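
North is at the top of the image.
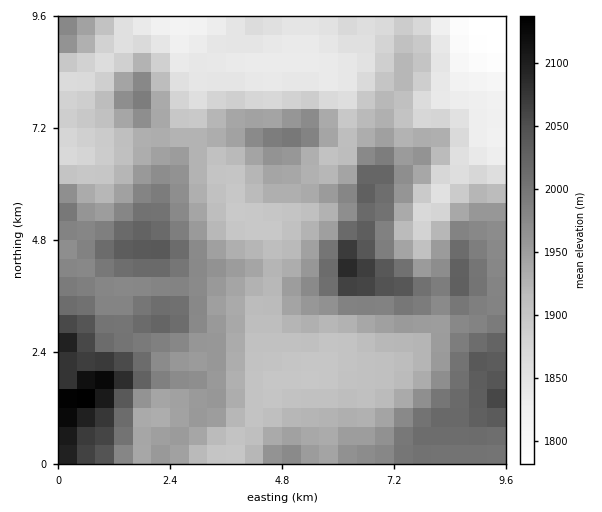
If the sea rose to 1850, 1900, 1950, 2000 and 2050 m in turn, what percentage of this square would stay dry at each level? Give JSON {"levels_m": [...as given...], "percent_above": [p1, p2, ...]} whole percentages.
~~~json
{"levels_m": [1850, 1900, 1950, 2000, 2050], "percent_above": [89, 76, 43, 18, 5]}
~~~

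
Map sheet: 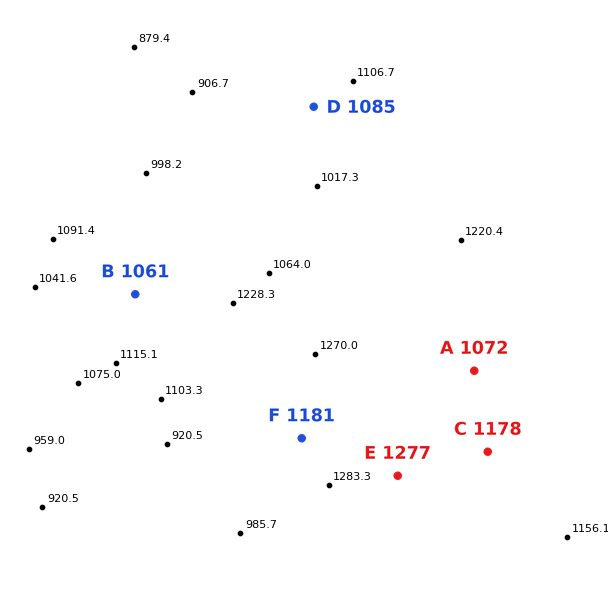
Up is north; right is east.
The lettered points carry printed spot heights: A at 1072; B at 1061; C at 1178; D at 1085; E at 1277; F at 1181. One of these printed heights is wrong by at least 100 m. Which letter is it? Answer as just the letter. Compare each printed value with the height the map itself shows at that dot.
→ A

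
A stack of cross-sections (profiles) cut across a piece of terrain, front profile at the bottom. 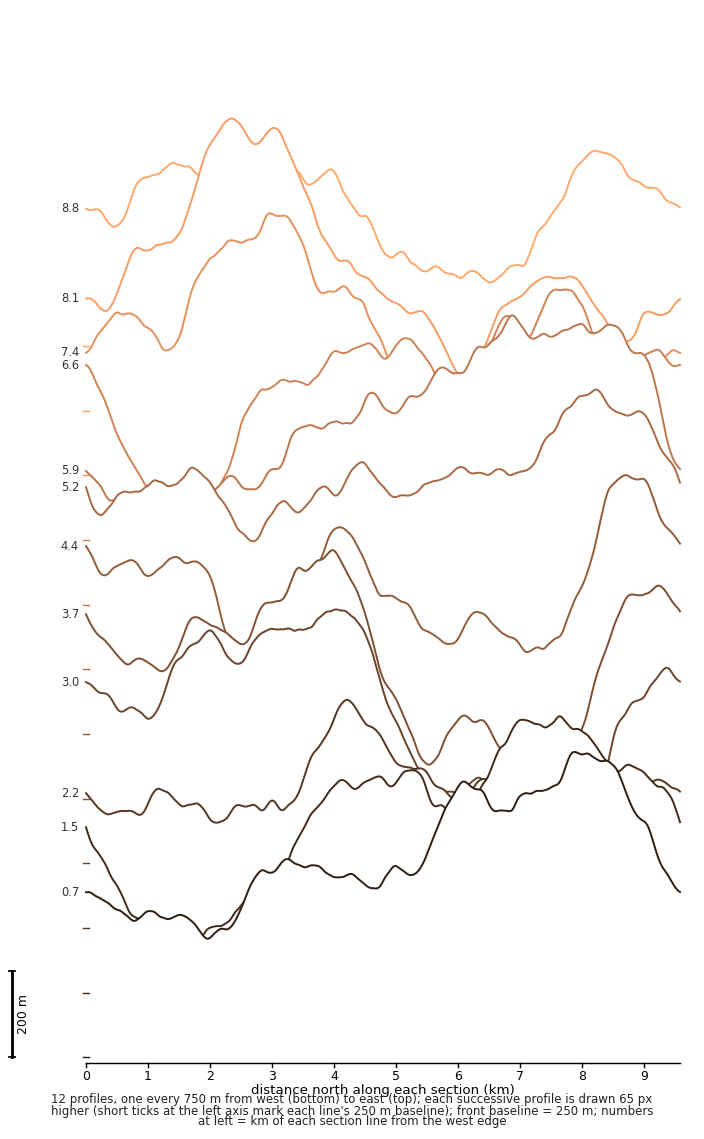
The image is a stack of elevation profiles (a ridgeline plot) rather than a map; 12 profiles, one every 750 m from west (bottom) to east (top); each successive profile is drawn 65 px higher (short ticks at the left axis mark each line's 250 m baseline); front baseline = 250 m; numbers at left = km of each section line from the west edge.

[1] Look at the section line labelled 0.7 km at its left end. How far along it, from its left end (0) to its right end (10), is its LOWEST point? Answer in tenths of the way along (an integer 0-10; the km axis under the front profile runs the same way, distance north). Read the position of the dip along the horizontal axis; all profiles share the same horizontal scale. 2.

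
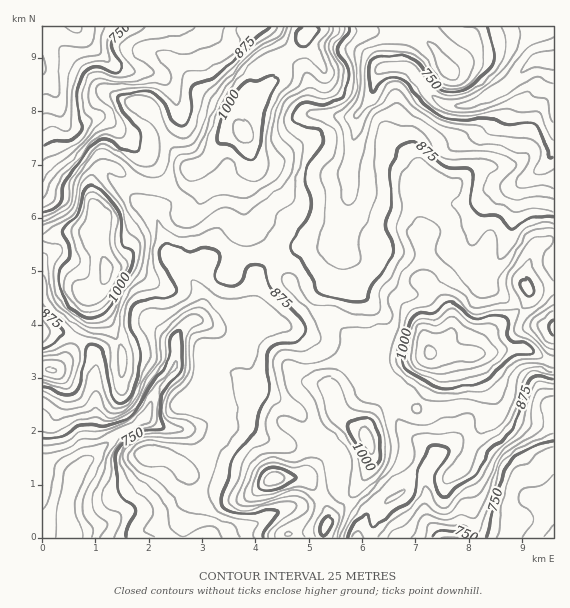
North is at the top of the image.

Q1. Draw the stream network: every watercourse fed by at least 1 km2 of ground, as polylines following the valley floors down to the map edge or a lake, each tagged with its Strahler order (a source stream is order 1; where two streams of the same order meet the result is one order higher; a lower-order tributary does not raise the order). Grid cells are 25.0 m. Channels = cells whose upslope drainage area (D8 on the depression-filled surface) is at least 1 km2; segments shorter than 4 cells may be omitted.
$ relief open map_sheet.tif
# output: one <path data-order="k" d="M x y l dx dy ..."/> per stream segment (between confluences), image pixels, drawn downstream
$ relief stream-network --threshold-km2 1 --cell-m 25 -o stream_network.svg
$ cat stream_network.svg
<path data-order="3" d="M69 532l0 5"/><path data-order="1" d="M113 521l-5 3-11 1-1 2-5 0-6 2-13 0-3 3"/><path data-order="1" d="M264 519l-16 8-4 0-5 2-4 0-2 2-10 0-8 6-11 0"/><path data-order="1" d="M535 499l10 4 8 8 0 26"/><path data-order="3" d="M81 467l-1 2-1 0 0 4-6 11-2 3-2 2 0 4-1 2 0 6-1 2 0 18 1 2 0 6 1 3"/><path data-order="2" d="M436 457l-9 16 0 48 14 15 0 1 6 0"/><path data-order="1" d="M332 451l-27-26-2-6-11-11-17-11-7-1-5-3-8-8-2-8-1-1 0-4-1-1 0-4-6-14-24-24-5-2"/><path data-order="1" d="M448 444l-11 11-1 2"/><path data-order="1" d="M187 429l-14 0-1-1"/><path data-order="2" d="M172 428l-8 0-5-3-8-6-3 0-3 2-2 0-2 2-6 1"/><path data-order="1" d="M187 428l-15 0"/><path data-order="3" d="M135 424l-3 3-13 6-4 4-2 0-21 22-1 0-8 8-2 0"/><path data-order="1" d="M96 399l0 53-15 15"/><path data-order="1" d="M380 379l11 6 4 7 0 21 2 7 18 19 8 4 13 13 0 1"/><path data-order="3" d="M176 351l0 8-1 1 0 3-3 2-3 6 0 2-12 14-8 18 0 6-1 0-13 13"/><path data-order="1" d="M175 343l0 6 1 2"/><path data-order="2" d="M216 327l-11-6-12 0"/><path data-order="1" d="M281 325l-5-2-4 0-1-2-16 0-3 3-7 3-29 0"/><path data-order="3" d="M193 321l-2 0-11 10-4 8 0 12"/><path data-order="2" d="M195 283l5 10 0 22-7 6"/><path data-order="1" d="M348 280l0-23-3-2-2-10"/><path data-order="1" d="M485 277l3-6 12-14 5-9 0-3 3-4 1-9 2-1 0-6 1-1 0-31 13-13"/><path data-order="1" d="M43 271l0 61"/><path data-order="1" d="M360 260l-5-3-12-12"/><path data-order="2" d="M343 245l0-2-2-2 0-16"/><path data-order="1" d="M339 233l1-2 0-4 1-2"/><path data-order="1" d="M219 228l-6 21-5 8-5 6 0 1-8 8 0 11"/><path data-order="1" d="M473 228l7-15 24-24 9-2 12-7"/><path data-order="2" d="M341 225l0-2 4-10 0-4 2-1 0-4 1-1 0-6 1-1 0-13"/><path data-order="1" d="M155 213l4 8 0 3 5 13 1 8 2 2 2 9 3 4 23 23"/><path data-order="2" d="M349 183l0-16 2-2 0-2 1-2 0-5 1-1 0-12 2-2 0-8 1-1 0-15 1-2"/><path data-order="2" d="M525 180l8-5 6-6 1 0 9-9 3-5 0-4 1-2 0-45"/><path data-order="1" d="M43 164l0-89"/><path data-order="1" d="M105 119l-1-2-9 0-11 7-15 0-8-9 0-3-1-1 0-3-1-1 0-3-2-1 0-3-1-1 0-3-1-1-3-10-9-10"/><path data-order="2" d="M357 115l7-8 0-2 5-5 3-5 3-16 2-6 7-6 19 0 1 1 3 0 2 1 10 10 8 12 10 9 8 4 6 0 1 1 13 0 2-1 5 0 1-1 3 0 13-7 7-5 4-2 8-5 21-20 10-4 14 0"/><path data-order="1" d="M312 113l3 2 18 0 2 1 21 0 1-1"/><path data-order="1" d="M177 103l-5-14-13-14-3-2-7 0-1-1-23 0-1-1-3 0-8-6-38-38"/><path data-order="2" d="M43 75l0-10"/><path data-order="1" d="M209 27l-134 0"/>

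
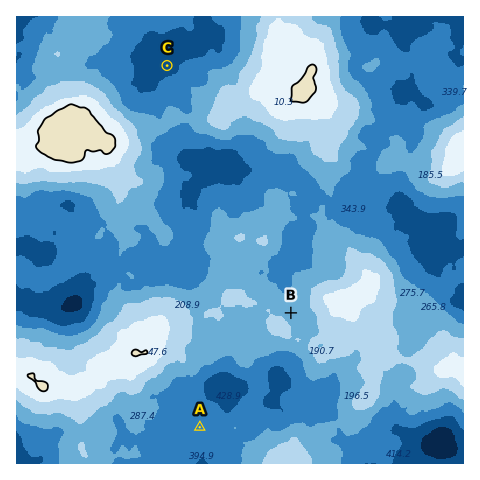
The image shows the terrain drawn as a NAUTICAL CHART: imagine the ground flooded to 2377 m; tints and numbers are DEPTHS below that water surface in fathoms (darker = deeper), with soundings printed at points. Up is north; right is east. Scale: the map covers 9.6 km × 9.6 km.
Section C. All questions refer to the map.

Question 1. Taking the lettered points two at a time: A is higher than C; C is lower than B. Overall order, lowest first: C A B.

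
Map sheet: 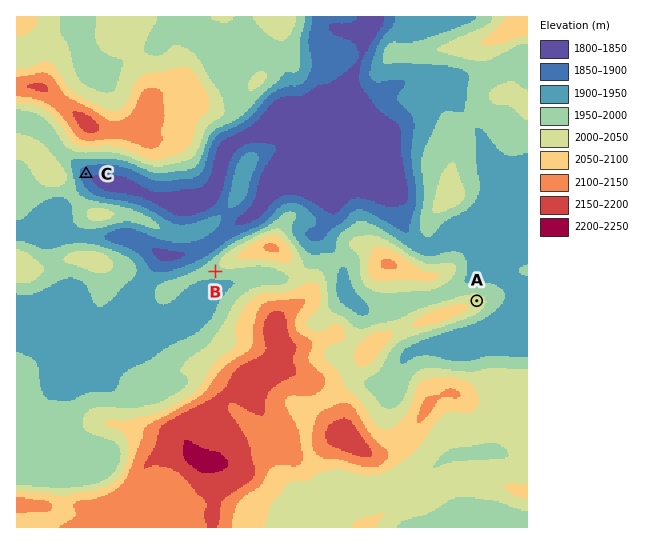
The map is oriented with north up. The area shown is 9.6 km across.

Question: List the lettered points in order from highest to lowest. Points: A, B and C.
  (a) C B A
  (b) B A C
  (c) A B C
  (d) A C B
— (c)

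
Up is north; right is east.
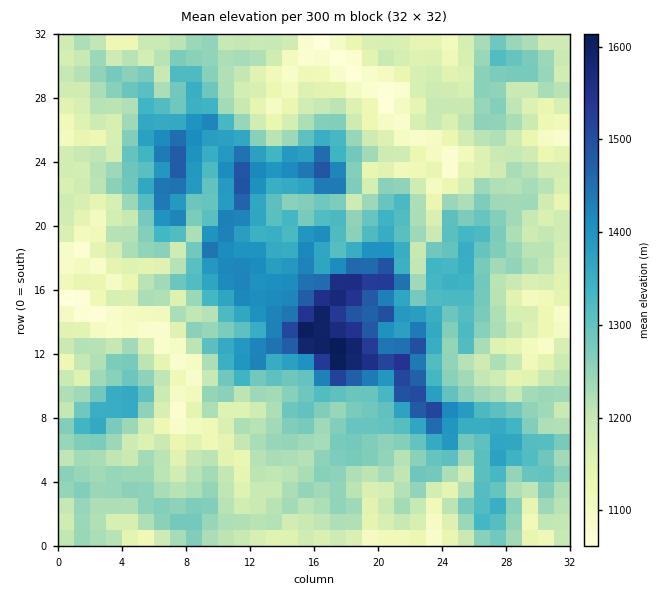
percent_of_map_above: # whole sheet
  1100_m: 93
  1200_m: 66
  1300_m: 28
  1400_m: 12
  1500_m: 4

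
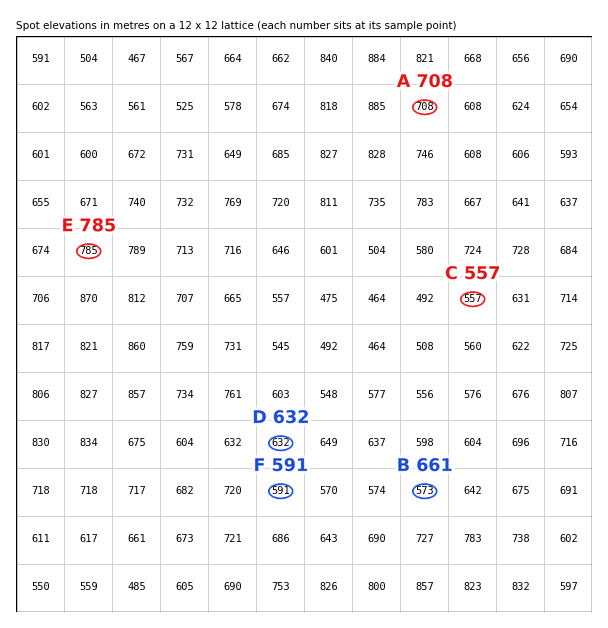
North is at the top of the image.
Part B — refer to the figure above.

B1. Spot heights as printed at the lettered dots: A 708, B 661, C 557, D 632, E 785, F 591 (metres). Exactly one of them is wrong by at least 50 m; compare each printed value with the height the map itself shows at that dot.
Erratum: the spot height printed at B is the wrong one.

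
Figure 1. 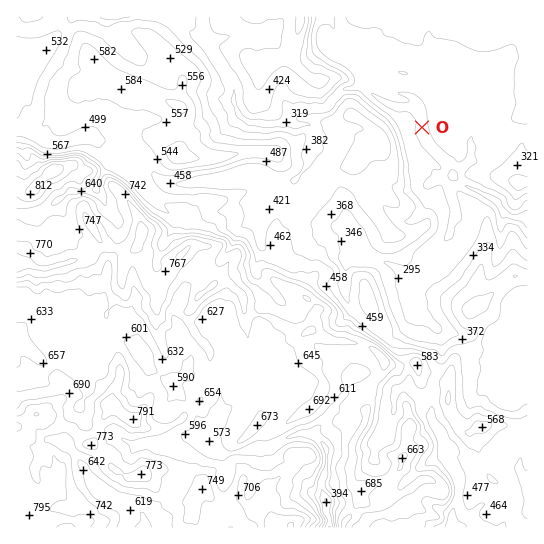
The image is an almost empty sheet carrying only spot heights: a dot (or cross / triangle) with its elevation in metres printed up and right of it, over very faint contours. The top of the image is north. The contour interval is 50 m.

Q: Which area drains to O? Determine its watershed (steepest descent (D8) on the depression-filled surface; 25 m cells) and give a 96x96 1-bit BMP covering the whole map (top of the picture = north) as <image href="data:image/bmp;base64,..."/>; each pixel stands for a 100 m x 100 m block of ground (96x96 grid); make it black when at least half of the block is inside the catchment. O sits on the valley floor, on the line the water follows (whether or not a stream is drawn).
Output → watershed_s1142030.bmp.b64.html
<image width="96" height="96" href="data:image/bmp;base64,Qk2+BAAAAAAAAD4AAAAoAAAAYAAAAGAAAAABAAEAAAAAAIAEAAATCwAAEwsAAAIAAAAAAAAA////AAAAAAAAAAAAAAAAAAAAAAAAAAAAAAAAAAAAAAAAAAAAAAAAAAAAAAAAAAAAAAAAAAAAAAAAAAAAAAAAAAAAAAAAAAAAAAAAAAAAAAAAAAAAAAAAAAAAAAAAAAAAAAAAAAAAAAAAAAAAAAAAAAAAAAAAAAAAAAAAAAAAAAAAAAAAAAAAAAAAAAAAAAAAAAAAAAAAAAAAAAAAAAAAAAAAAAAAAAAAAAAAAAAAAAAAAAAAAAAAAAAAAAAAAAAAAAAAAAAAAAAAAAAAAAAAAAAAAAAAAAAAAAAAAAAAAAAAAAAAAAAAAAAAAAAAAAAAAAAAAAAAAAAAAAAAAAAAAAAAAAAAAAAAAAAAAAAAAAAAAAAAAAAAAAAAAAAAAAAAAAAAAAAAAAAAAAAAAAAAAAAAAAAAAAAAAAAAAAAAAAAAAAAAAAAAAAAAAAAAAAAAAAAAAAAAAAAAAAAAAAAAAAAAAAAAAAAAAAAAAAAAAAAAAAAAAAAAAAAAAAAAAAAAAAAAAAAAAAAAAAAAAAAAAAAAAAAAAAAAAAAAAAAAAAAAAAAAAAAAAAAAAAAAAAAAAAAAAAAAAAAAAAAAAAAEAAAAAAAAAAAAAAAfAAAAAAAAAAAAAAB/AAAAAAAAAAAAAAH/AAAAAAAAAAAAAB//AAAAAAAAAAAAAB//AAAAAAAAAAAAAB/+AAAAAAAAAAAAAD/8AAAAAAAAAAAAAD/wAAAAAAAAAAAAAP/AAAAAAAAAAAAAB/8AAAAAAAAAAAAAD/8AAAAAAAAAAAAAD/+AAAAAAAAAAAAAH/+AAAAAAAAAAAAAH/+AAAAAAAAAAAAAH/+AAAAAAAAAAAAAH/+AAAAAAAAAAAAAf/+AAAAAAAAAAAAAf/+AAAAAAAAAAAAAf//AAAAAAAAAAAAAf//gAAAAAAAAAAAAf//wAAAAAAAAAAAAf//wAAAAAAAAAAAA///4AAAAAAAAAAAP///4AAAAAAAAAAAf///+AAAAAAAAAAA/////AAAAAAAAAAB/////gAAAAAAAAAD/////gAAAAAAAAAD/////wAAAAAAAAAH/////4AAAAAAAAAH/////+AAAAAAAAAH//////gAAAAAAAAD//////wAAAAAAAAB5/////wAAAAAAAAAx/////4AAAAAAAAAB//////gAAAAAAAAB//////wAAAAAAAAB//////4AAAAAAAAB///////+AAAAAAAB///////+AAAAAAAB///////+AAAAAAAB///////+AAAAAAAB///////+AAAAAAAB///////+AAAAAAAB///////8AAAAAAAB///////8AAAAAAAB///////4AAAAAAAB///////gAAAAAAAB///////AAAAAAAAD///////AAAAAAAAH///////AAAAAAAAH///////AAAAAAAAP///////AAAAAAAAf///////gAAAAAAA////////gAAAAAAAf///////gAAAAAAAP///////gAAAAAAAH///////gAAAAAAAB///////gAAA="/>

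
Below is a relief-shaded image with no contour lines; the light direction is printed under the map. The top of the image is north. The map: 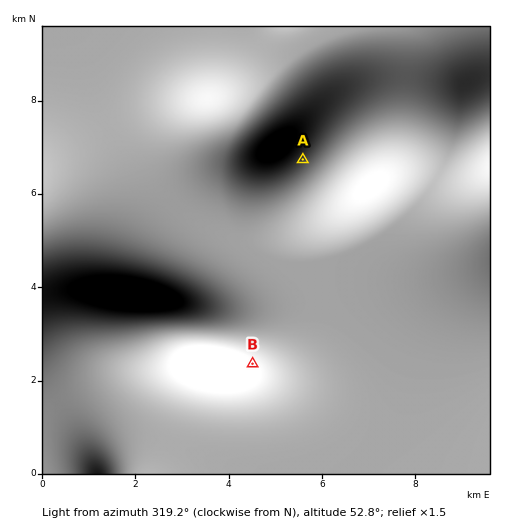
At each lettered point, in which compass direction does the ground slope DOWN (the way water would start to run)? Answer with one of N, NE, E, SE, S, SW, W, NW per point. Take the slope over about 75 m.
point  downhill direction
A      E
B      NW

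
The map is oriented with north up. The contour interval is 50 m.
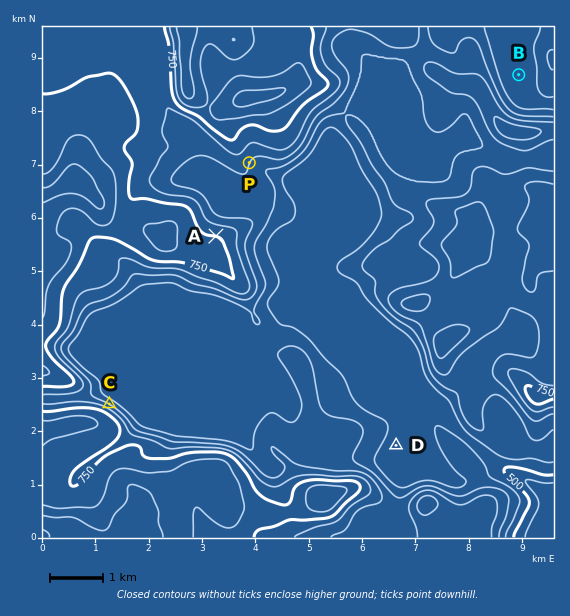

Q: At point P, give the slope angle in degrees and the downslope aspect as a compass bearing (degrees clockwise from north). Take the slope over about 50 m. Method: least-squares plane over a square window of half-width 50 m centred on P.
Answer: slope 11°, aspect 116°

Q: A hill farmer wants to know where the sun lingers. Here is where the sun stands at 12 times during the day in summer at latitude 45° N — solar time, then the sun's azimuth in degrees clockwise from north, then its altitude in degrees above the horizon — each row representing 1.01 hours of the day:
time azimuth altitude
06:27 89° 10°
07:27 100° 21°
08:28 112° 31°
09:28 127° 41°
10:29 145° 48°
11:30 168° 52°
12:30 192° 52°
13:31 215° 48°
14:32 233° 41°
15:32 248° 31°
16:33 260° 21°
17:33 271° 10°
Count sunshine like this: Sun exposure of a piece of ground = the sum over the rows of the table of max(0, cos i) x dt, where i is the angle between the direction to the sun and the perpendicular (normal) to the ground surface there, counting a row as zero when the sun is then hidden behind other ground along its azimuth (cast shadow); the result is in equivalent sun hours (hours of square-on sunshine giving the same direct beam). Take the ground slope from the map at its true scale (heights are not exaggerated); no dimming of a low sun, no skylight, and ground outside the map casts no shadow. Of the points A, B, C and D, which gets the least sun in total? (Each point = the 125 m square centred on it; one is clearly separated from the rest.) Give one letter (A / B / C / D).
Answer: C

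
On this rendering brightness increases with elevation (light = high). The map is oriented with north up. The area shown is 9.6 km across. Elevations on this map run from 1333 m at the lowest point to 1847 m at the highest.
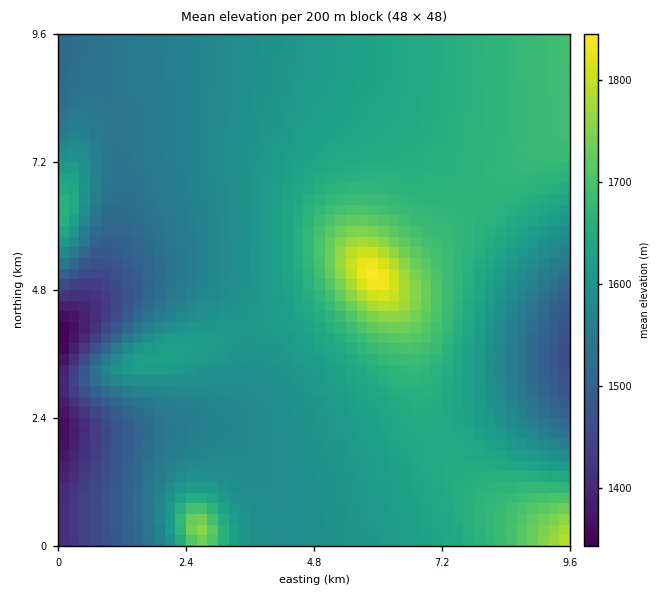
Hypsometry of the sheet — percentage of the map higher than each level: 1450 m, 96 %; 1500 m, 92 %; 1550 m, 80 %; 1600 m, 57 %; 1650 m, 28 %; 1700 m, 6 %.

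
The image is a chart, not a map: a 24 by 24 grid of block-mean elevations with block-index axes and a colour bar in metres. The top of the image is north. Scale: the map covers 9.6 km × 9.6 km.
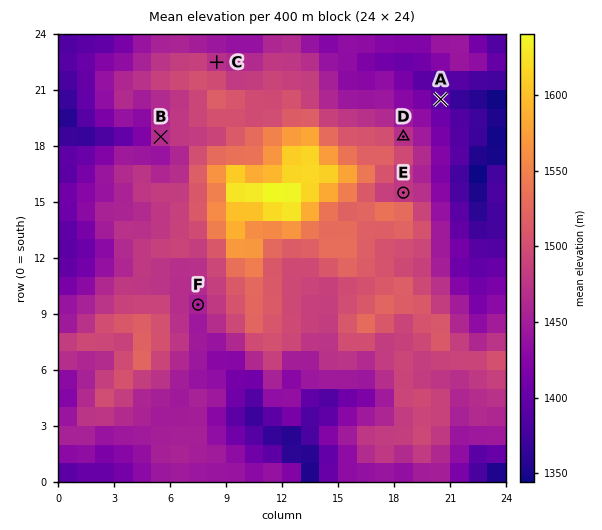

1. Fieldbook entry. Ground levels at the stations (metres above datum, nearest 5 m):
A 1395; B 1470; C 1470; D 1470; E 1480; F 1455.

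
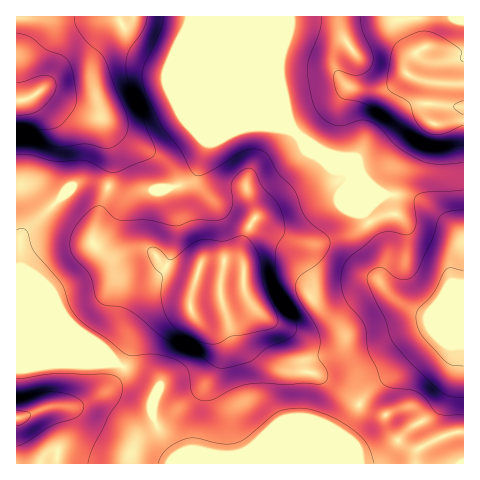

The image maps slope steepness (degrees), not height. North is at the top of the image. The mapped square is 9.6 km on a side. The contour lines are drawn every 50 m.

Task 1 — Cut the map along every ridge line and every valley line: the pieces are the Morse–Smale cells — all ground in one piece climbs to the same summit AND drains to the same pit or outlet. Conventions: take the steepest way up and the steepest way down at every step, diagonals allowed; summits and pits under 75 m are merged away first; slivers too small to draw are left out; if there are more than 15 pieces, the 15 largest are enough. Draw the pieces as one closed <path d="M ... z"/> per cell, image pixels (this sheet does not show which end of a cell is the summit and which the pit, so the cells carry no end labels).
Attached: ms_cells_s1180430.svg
<path d="M267 127l-14 0-16 3-30 13-12 33-8 7-9 3-35 5-21 0-28-8-14 0-6 2-51 49-2 4 0 28 31 32 15 22 10 10 25 16 15 18 27 12 14 10-5 21 0 9 10 21 15 19 21 8 151 0 1-8-9-24 20-33 12-12 28-19 33-32 27-11 2-2 0-21-4 0-30 13-5 0-29-15-15-17-1-7 5-16 0-9-6-14-14-22 11-13 10-7-9-5-12-12-7-12-37-16-28-18z"/><path d="M284 16l-268 1 1 349 99-3-14-17-25-16-10-10-15-22-31-32 0-28 2-4 51-49 6-2 14 0 28 8 51-3 14-5 8-7 11-32 8-4 23-10 16-3 25 1 18 4-8-16-8-41 4-33z"/><path d="M463 16l-178 0-1 26-4 22 1 19 7 33 7 15 7 7 19 12 37 16 7 12 16 14 4 2 20 2 19 7 15 11 24 27z"/><path d="M118 364l-101 2-1 97 181 1-19-8-22-31-3-9 0-9 5-21z"/><path d="M463 324l-28 12-33 32-24 16-12 11-24 37 9 24 0 8 113-1z"/><path d="M397 194l-11 0-4 3-17 17 20 37 0 9-5 16 2 9 14 15 29 15 38-13 0-63-36-34-10-6z"/>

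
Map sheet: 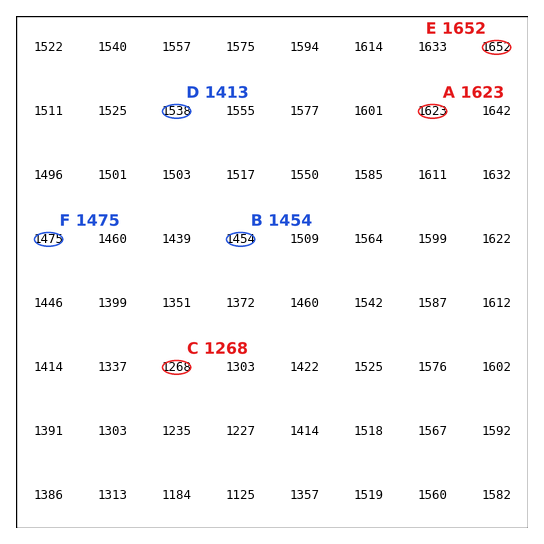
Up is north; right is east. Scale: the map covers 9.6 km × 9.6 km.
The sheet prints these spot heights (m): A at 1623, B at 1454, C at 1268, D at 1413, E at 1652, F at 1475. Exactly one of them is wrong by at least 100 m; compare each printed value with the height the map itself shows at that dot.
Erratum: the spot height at D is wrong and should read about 1538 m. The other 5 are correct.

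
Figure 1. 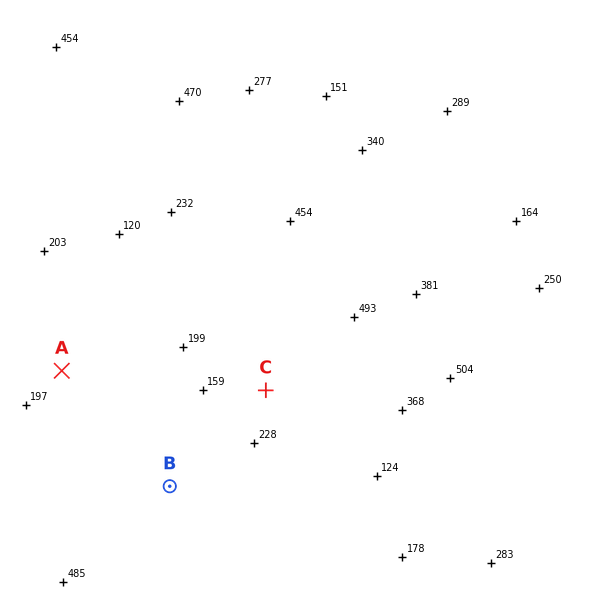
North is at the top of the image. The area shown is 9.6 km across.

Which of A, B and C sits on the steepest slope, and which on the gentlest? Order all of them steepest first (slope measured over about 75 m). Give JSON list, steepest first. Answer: ["C", "B", "A"]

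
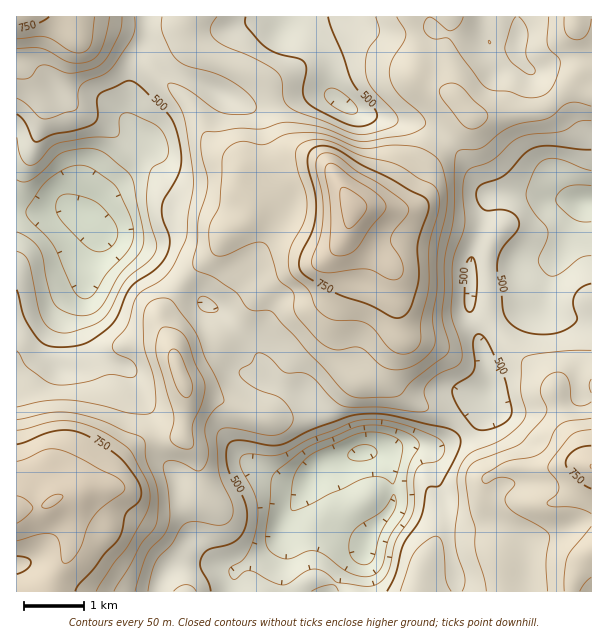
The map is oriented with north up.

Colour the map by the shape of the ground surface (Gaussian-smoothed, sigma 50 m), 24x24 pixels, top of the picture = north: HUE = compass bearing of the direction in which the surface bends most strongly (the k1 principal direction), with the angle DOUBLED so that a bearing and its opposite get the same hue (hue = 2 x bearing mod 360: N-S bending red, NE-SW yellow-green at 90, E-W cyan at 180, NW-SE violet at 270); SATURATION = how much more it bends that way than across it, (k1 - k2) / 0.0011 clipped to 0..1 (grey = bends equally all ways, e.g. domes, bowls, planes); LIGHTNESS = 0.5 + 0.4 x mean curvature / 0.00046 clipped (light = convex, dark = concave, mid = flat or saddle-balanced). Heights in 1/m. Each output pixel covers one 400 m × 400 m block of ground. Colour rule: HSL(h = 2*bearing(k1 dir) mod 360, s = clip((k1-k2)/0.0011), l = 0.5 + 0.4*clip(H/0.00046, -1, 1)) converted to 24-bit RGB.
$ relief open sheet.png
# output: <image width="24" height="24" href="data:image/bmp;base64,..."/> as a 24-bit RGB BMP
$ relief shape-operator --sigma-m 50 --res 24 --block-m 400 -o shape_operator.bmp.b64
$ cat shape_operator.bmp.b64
<image width="24" height="24" href="data:image/bmp;base64,Qk32BgAAAAAAADYAAAAoAAAAGAAAABgAAAABABgAAAAAAMAGAAATCwAAEwsAAAAAAAAAAAAAoVCN4GxrsWRXkppihLNSG11lKYhS3cd2ViVtWJdraK2kkFvS1Mrwb//sHht2qBKY8tezk4xtNyNRt7dmmqp4NDRvmrF24YmCH0sTn7BBzaWkwXqUha9jYThCGmlCwlUybz8sJcAZMI9uPl1ry9BYdEYlEBMjLCyE8unQunqMQyJ3qMuio56HNjx2drSn44TVWoyzNJFVsrRjs3Wey525jHjAL3G4SiVAxsaVr9qsFUZMQVxttIxinVBVI11bAHt55aSd0XR2YCugoblZjFA+Y1ExPoAdIGEelXnSwZPWn718h5lRt2ZBhuadMgyKiHzIvuPQsLnSbjOfInF2pHawrW2+06DCAS4yr30PwtZdpBSPy8J+aV7HsrXiq5LSbkOUj154aqOHtZ3Gm4/U2fDyqo3cHwg/wcZocOJzhDp2ojNQLns/LF1RXqWmwa3QTQC2c/u3aTjhgUfa7eXMOn9ZgoQ3fSg2uU1XsnzHsoumdJ9veauP2NSNUgctThE3s/uaTLMvKgkTn1ANjaIXCSwHIVcJKjgTRhMyTfsqWBc0KN9mvqrk1bj2Wj7qqn/u1+X0Ymy10r3dzNPmkqDNpzqUuyTpv4zm0vGYQwAujy2ix+np3sDxulPqWI8WGicMKCsIKjMAOnkHAPwWHmcnhjhNvUqFPrZ8m9KWTG4tfqk/nHAwfDUlbkM+WSVU2k8f8+V4ESbCud/1tcDkmmjGvULi/37ZomLfcLDnzP7/wvP6ZKmvSVtmJA8Ulp8kZ9wPNFIZVqtWPX1LjE1Gm1ljkGqcOwxE8/Sq1fbbJX3FdEI+dU87gkU8UyJKypC9ysvql6/cicQjMDkWZGkpJzRTNUuLmsXA5OTMPjOFYqVfbTh+T7GjnlBBUhoYOSFq3f/MOLM4biZOVml5e197nkeAX0mbeNN/glBqyjJA07uYTYKujO3WGgZgasiUZMuowKGTXFy4hbt6MoWxb1C6oGPjzoXoL6vZ5vvQihywonOyhEl2cVlobkJmqbyGj6JgQzZTp8qY1ujTmtXjby3BHxB2kua0W5WXfGBUkHdTms1iK0dPKn5iRiBaykV6z+nEtttoVSVQaCU7vF1dRWSIgWzBu7yYqGh1UWOHlMd5yOGCWaY3DQorxZtbaZNLVVNBdENKo4pRtsOLQV56MS9KDSQtnsu61dOq81RoVh47XolLcLWMq1C1SCsVtpgZbrdiYIWksrh209+fkcGYAwgwyM5qWHKmZ2iURGiet6nAzKKUTFqFSFmXHWSKO61ok0tB2laG7HXMd79pV4VrPDR1pHjw8tf0urpeOaiPpc6/1968sZFnCAgr0eJhN2BSfINcO21ne6FkxrGmj0isdUp3P1pNFCUdhkUaQ5YqvEBz7tbRWoCZMH2FLKCnz1aq+tTRObNuRo1A2KxernRLGihlLp/dukdpUamATIySX6eDiHUhYT46cVJicUBaJR07utGGL8DHaLm71LqZxn2fW4+fHkRNYSZh/OzP3qOtOqG31LiRyMuWI1+kH1aj6NLjYY3FcJO4PnCa08Y8LEAyZ0hGUlVwNFeEk96YY0awSn9gzI1tnLeFk2mPLyRWKx1Q2//M2Ojzi4vqlHfR99TZJCVmHSwVkJ0helg6fVkoKRkK+cerLnR2Q21rclRzSo5pQt5yZix+pkZHh8dxu7CSc2OVQBd6nPj5zP/UajqjjypEeEZC5LmDegtqhoVIa6pcVG1KXyxHrF2P+dnMoylcPVkwL4FZhN+1QnV8HxAnsuOfkdLUub/UcUvSUpv4zP/qsazndwiu4KHp33/exTVbuBFxsL6Re3ZYbjNJSISOb8iqtdNK16Pmv8DnfOfwVjV3YzNPLV9rvfq1N6+NkXk3boQnPNw7ctoeNBMMLgwFMyEAaUYEdiUmwcSWybndp2vgkoXbf87LeTtNZtmJYqiXt9J2YSU3RD9tdEqIhujKeepzKAwPdVQig8ZDbKoeLCUIMQINei8gd7Vih7d7bqu+q+LAXo3ElHvFgGbS53DJaGDQfb+LWxkxynoFKq4fHVB/gdTMoMU9gSAdQ3W8l9vXq9XayHnGhj6hKCOZncPKeX7B1uXaUKK2tciMVTldiIxDMBchu3g/vZiRVE4YQjWX3u3hwODlD1VtQJmZnlp2hsO2gtPVe72aSoNWoD1zsEqgQ0SKcrWWXZiWzcl6hVlzuLdRZT9ljIdShjaswJlLkLculK3RL+Hittegu4eJTXm+Fhxzs5SMrsNuTmkrc4k5ZEVDSWNiklJvdrCbgUp5h2RCn8hXdUZJxcxkNThxpWxWNlBpvnip3ubI"/>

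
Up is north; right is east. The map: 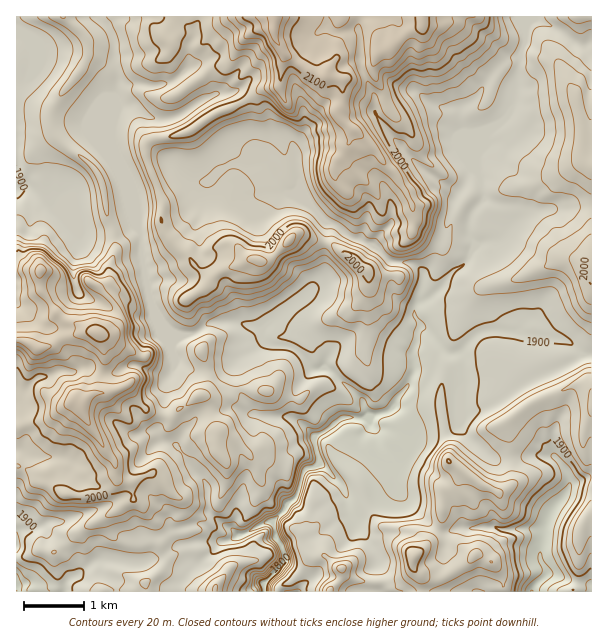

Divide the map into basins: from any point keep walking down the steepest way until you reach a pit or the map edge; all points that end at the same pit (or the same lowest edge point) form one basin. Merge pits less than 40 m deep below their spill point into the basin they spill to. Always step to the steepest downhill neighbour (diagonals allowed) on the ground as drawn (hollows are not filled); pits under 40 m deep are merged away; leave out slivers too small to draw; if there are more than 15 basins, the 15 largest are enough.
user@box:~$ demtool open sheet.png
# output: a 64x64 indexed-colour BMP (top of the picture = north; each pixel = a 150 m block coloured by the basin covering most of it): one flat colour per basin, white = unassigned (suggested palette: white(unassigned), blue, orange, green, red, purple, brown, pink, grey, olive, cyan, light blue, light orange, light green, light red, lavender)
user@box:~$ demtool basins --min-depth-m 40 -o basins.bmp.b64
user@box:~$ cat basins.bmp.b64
<image width="64" height="64" href="data:image/bmp;base64,Qk12CAAAAAAAAHYAAAAoAAAAQAAAAEAAAAABAAQAAAAAAAAIAAATCwAAEwsAABAAAAAAAAAA////ALR3HwAOf/8ALKAsACgn1gC9Z5QAS1aMAMJ34wB/f38AIr28AM++FwDox64AeLv/AIrfmACWmP8A1bDFAEREREREREQRERERERERERERERERERERERERESIiIiIiREREREREREERERERERERERERERERERERERERIiIiIiJERERERERERBERERERERERERERERERIiIhEREiIiIiIkREREREREREQREREREREREREREREREiIiIREiIiIiIiREREREREREQRERERERERERERERERERIiIiIiIiIiIiJERERERERERBERERERERERERERERERESIiIiIiIiIiIkREREREREREEREREREREREREREREREREiIiIiIiIiIiREREREREREQRERERERERERERERERERESIiIiIiIiIiJEREREREREQRERERERERERERERERERERIiIiIiIiIiIkREREREREQREREREREREREREREREREREiIiIiIiIiIiREREREREQRERERERERERERERERERERESIiIiIiIiIiJEREEREURBEREREREREREREREREREREREiIiESIiIiIkREERERERERERERERERERERERERERERERIhERIiIiIiQREREREREREREREREREREREREREREREREREREiIiIiIRERERERERERERERERERERERERERERERERERESIiIiIhERERERERERERERERERERERERERERERERERERIiIiIiEREREREREREREREREREREREREREREREREREREiIiIiIRERERERERERERERERERERERERERERERERERESIiIiIhERERERERERERERERERERERERERERERERERESIiIiIiEREREREREREREREREREREREREREREREREREREiIiIiIREREREREREREREREREREREREREREREREREREREiIiIhERERERERERERERERERERERERERERERERERERERIiIiEREREREREREREREREREREREREREREREREREREREREiIRERERERERERERERERERERERERERERERERERERERERERERERERERERERERERERERERERERERERERERERERERERERERERERERERERERERERERERERERERERERERERERERERERERERERERERERERERERERERERERERERERERERERERERERERERERERERERERERERERERERERERERERERERERERERERERERERERERERERERERERERERERERERERERERERERERERERERERERERERERERERERERERERERERERERERERERERERERERERERERERERERERERERERERERERERERERERERERERERERERERERERERERERERERERERERERERERERERERERERERERERERERERERERERERERERERERERERERERERERERERERERERERERERERERERERERERERERERERMzMzMRERERERERERERERERERERERERERERERERERERMzMzMxERERERERERERERERERERERERERERERERERETMzMzMzMRERERERERERERERERERERERERERERERERERMzMzMzMxEREREREREREREREREREREREREREREREREREzMzMzMzERERERERERERERERERERERERERERERERERETMzMzMzMRERERERERERERERERERERERERERERERERERMzMzMzMxEREREREREREREREREREREREREREREREREREzMzMzMxERERERERERERERERERERERERERERERERERETMzMzMzERERERERERERERERERERERERERERERERERERMzMzMzMREREREREREREREREREREREREREREREREREREzMzMzMxERERERERERERERERERERERERERERERERERETMzMzMxERERERERERERERERERERERERERERERERERERMzMzMzEREREREREREREREREREREREREREREREREREREzMzMzERERERERERERERERERERERERERERERERERERETMzMzERERERERERERERERERERERERERERERERERERERMzMzEREREREREREREREREREREREREREREREREREREREzMzERERERERERERERERERERERERERERERERERERERETMzERERERERERERERERERERERERERERERERERERERERMzMREREREREREREREREREREREREREREREREREREREREzMxERERERERERERERERERERERERERERERERERERERETMzERERERERERERERERERERERERERERERERERERERERMzMxEREREREREREREREREREREREREREREREREREREREzMzMRERERERERERERERERERERERERERERERERERERETMzMzERERERERERERERERERERERERERERERERERERERMzMzMREREREREREREREREREREREREREREREREREREREzMzMzERERERERERERERERERERERERERERERERERERETMzMzMRERERERERERERERERERERERERERERERERERERMzMzMxEREREREREREREREREREREREREREREREREREREzMzMxERERERERERERERERERERERERERERERERERERETMzMxERERERERERERERERERERERERERERERERERERER"/>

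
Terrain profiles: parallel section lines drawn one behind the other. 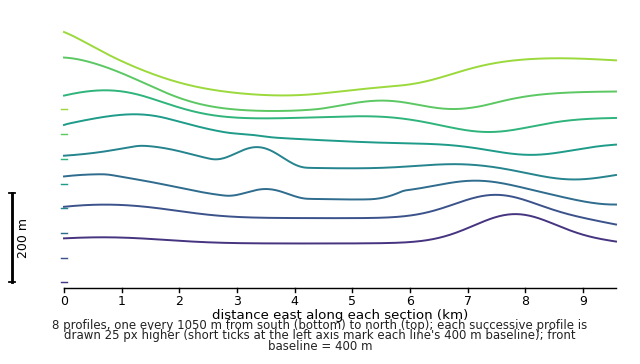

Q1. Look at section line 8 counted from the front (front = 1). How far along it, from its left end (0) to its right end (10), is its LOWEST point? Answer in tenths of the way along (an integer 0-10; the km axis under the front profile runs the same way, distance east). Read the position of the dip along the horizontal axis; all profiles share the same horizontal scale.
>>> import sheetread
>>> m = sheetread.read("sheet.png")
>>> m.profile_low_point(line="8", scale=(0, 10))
4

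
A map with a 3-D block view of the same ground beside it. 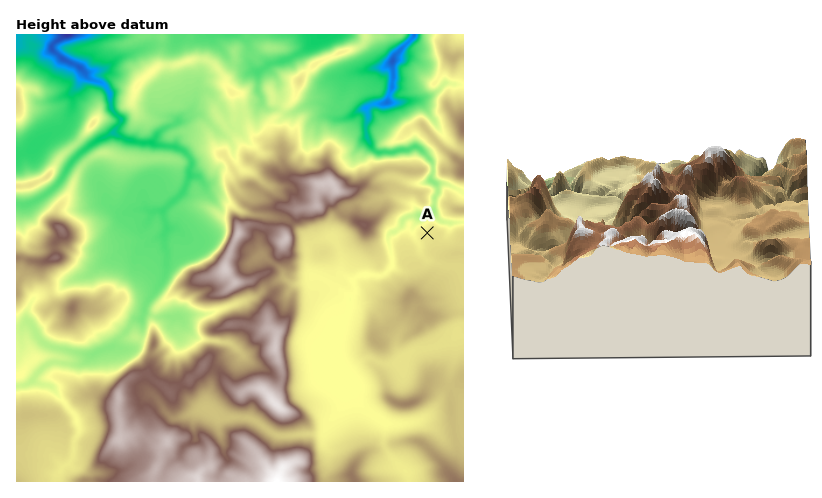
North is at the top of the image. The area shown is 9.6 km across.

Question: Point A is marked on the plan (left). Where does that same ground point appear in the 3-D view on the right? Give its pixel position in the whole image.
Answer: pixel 783 203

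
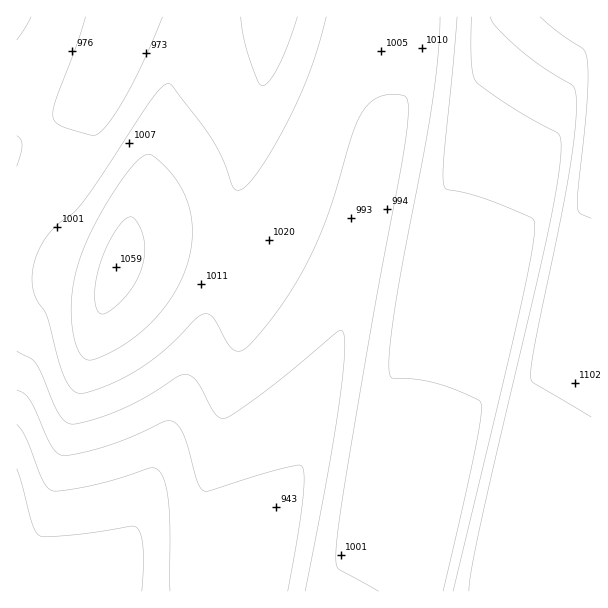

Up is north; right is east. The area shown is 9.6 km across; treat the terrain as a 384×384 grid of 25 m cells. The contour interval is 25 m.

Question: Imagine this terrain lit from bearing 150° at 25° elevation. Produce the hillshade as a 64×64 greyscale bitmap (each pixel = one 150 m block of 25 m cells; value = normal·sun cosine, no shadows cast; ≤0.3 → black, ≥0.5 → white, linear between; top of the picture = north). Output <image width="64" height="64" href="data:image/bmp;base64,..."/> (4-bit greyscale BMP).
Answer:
<image width="64" height="64" href="data:image/bmp;base64,Qk12CAAAAAAAAHYAAAAoAAAAQAAAAEAAAAABAAQAAAAAAAAIAAATCwAAEwsAABAAAAAAAAAAAAAAABEREQAiIiIAMzMzAERERABVVVUAZmZmAHd3dwCIiIgAmZmZAKqqqgC7u7sAzMzMAN3d3QDu7u4A////AJqqqqqqqYd3iaqqqqqphlVniZmZmZmZYySJmZmZmZmZmqqqqqqph3d4mqqqqqmHZVaJmZmZmZl0JHmZmZmZmZmZqqqqqqqYd3iaqqqqqpdlVnmZmZmZmYQjaZmZmZmZmYmqqqqqqph3eJqqqqqqmGVWeJmZmZmZlTJYmZmZmZmZiau7u6qqqHd4mqqqqqqYdlZomZmZmZmXMkeZmZmZmZmJq7u7u7qph3iaqqqqqql2VWeZmZmZmZhCN5mZmZmZmYiru7u7u6mHeImqqqqqqYZVZ5mZmZmZmFI1mZmZmZmZiKu7u7u7uph4iaqqqqqphmVniZmZmZmZYySJmZmZmZmIm7u7u7u6mIiJqqqqqqqHZVaJmZmZmZl0JHmZmZmZmYiau7u7u7uYiImqqqqqqpdlVnmZmZmZmYQjaZmZmZmZiJq8y7u7u6mIiaqqqqqqmGZWeJqZmZmZlTJYmZmZmZmImrzMzMu7qYiImqqqqqqodlZ4mqmZmZmXMkeZmZmZmYiavMzMzMu6mIiauqqqqql2VWiaqpmZmZhCN5mZmZmZiIm8zMzMzLqYiJq7qqqqqYZlZ5mqqZmZmFI1mZmZmZmIibzMzMzMy6mImru7qqqqh2VniaqpmZmZYySJmZmZmZiJrMzMzMzLqYiau7u6qqqXZWaJqqqZmZl0JHmZmZmZmImrzMzMzMy5mZqru7qqqphmZnmqqqmZmYQjaZmZmZmZiavN3dzMzLqZmau7u6qqqHZmeZqqqZmZljJYmZmZmZmJm83d3d3MupmZq7u7uqqpdmZ4mqqqmZmXMkeZmZmZqZmazd3d3dzLqZmru7u7qql2ZmiaqqqpmZhCN5mZmZmpmJq83d3d3cupmau7u7u6qodmZ5qqqqmZmFI1mZmZmaqYmrzd3d3dzKmZq7u7u7qql2ZniaqqqpmZYySJmZmZupiZvN3d3d3cupmau7u7u6qXZmeJqqqqmZl0JHmZmZm6mIms3d3d3dy6mZq7u7u7qphmZomqqqqpmYUjaZmZmbqYiavN3d3d3Mqpmru7u7u6qHZmeaqqqqqZljJYmZmZupiIm8zd3d3dy6mau7u7u7qpdmZ4mqqqqpmXMkeZmZm6mIiavM3d3d3LqZqry7u7u6mGZmiaqqqqqZhCN5mZmaqoiIm8zN3d3cupmavLu7u7qodmZ5qqqqqpmFI1mZmZqqiHiazMzN3dzKqZq7u7u7uql2ZniqqqqqqZYySJmZmqqYd4q8zMzMzMupmqu7u7u7qXZmeJqqqqqpl0JHmZmZqph3iavMzMzMy6mZq7u7u7uqh2ZomqqqqqqYUjaZmZmZmHd4q8zMzMzLqZmru7u7u6qHZmeaqqqqqpljJYmZmZmYdnibu8zMzMupmZq7u7u7qpdmZ4mqqqqqqXMkiZmZmZh2Z4q7u8zMy6mZmru7u7uqmGZmiaqqqqqphCN5mqiJmHZniau7u8zLqZmau7u7u6qodmZ5qqqqqqmFI1maqIiIdmZ5qru7u7u6mJmru7u7qql2ZniqqqqqqpYySJqoiIh2Vmiaq7u7u7qYiau7u7uqqXZmeJqqqqqql0JHmqiIiHZVZ5qqq7u7upiJmru7u6qphmZomqqqqqqYUjaaqIiIdlVXiaqqq7u6mIiau7u6qqqHZmeaqqqqqqljJYqoiIh2VVZ5mqqqq7qYiJqru6qqqpdmZ4mqqqqqqXMkiah4iHZVVXiZqqqqqpiIiau6qqqql2ZmiaqqqqqphCN5qHiIh1VVaJmaqqqqmIiJqqqqqqqYZmZ5qqqqqqqVM2moiIiHZUVniZmqqqqYh4iaqqqqqqh2ZniaqqqqqpYyWKiIiIdlRVeJmZmqqpiHeJqqqqqqqXZmaJqqqqqql0JHmIiIh2VEVomZmZqqqYd4iqqqqqqphmZnmqqqqqqoUzaYiIiIdlRWeJmZmaqph3eJqqqqqqmHZWeaqqqqqqljNYiIiIh2VFV4mZmZmqmHd4mqqqqqqodlZ4mqqqqqqXQ0eIiIiIZVRWiJmZmZmYd3eJqqqqqql2VmiaqqqqqqhTRpmIiIh2VFZ4mZmZmZh3d4mqqqqqqYZlZ5qqqqqqqWM1mZmIiHZVVniZmZmZmYd3iaqqqqqph2VniaqqqqqpdDSZmZmYh1VVeJmZmZmZh3d4mqqqqqqXZWaJqqqqqqqEM6mZmZmHZVVomZmZmZmHd3iaqqqqqpdlVnmqqqqqqpUzqpmZmZhlVWeJmZmZmYd2eJmqqqqqmGZWeaqqqqqqlkOqqpmZmHZVZ4mZmZmZmHZ3iaqqqqqYdlZ4mqqqqqqoQ6qqqpmZdlVniZmZmZmYdmeJqqqqqql2VWiaqqqqqqlTqqqqqpmHZWeJmZmZmZh3Z4maqqqqqYZVZ5qqqqqqqWS7qqqqqZdmZomZmZmZmHdneJqqqqqph2Vniqqqqqqqdbu6qqqqmGZmeZmZmZmZh2Z4mqqqqqmHZWaJqqqqqqqGu7uqqqqYdmZ4mZmZmZmHZniZqqqqqZdlVnmqqqqqqpe7u7qqqql2ZniZmZmZmYd2d5mqqqqqmGVWeaqqqqqrqLu7u6qqqYdmeJmZmZmZmHZ3iZmZqqqYdlZ4mqqqqqupu7u7uqqqh2Z4mqqqmZmYdmeJmZmZmZl2VWiaqqqqqqq7u7u6qqqXdmeZqqqqqph3Z4mZmZmZmXZVZ5qqqqqquru7u7uqqph2Z4mqqqqqmXdneJmZmZmZhlVniaqqqqq7"/>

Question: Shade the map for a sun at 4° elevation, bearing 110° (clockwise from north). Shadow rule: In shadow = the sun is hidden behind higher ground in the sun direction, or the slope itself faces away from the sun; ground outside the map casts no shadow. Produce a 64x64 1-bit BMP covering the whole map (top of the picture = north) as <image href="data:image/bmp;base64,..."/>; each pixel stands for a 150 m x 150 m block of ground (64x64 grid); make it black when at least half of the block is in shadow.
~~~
<image width="64" height="64" href="data:image/bmp;base64,Qk0+AgAAAAAAAD4AAAAoAAAAQAAAAEAAAAABAAEAAAAAAAACAAATCwAAEwsAAAIAAAAAAAAA////AAAAAAAAAAAHgAPAAAAAAA+AB8AAAAAAB8AP4AAAAAAHwA/gAAAAAAfAD+AAAAAAB+AH4AAAAAAD4AfwAAAAAAPgB/AAAAAAA+AD8AAAAAAB8AP4AAAAAAHwA/gAAAAAAfAD+AAAAAAA8AH4AAAAAAD4AfwAAAAAAPgB/AAAAAAAeAD8AAAAAAB8AP4AAAAAAHwA/gAAAAAAPAD+AAAAAAA8AH4AAAAAAD4AfwAAAAAAHgB/AAAAAAAeAD8AAAAAAB4AP4AAAAAADwA/gAAAAAAPAD+AAAAAAA8AH4AAAAAABwAfwAAAAAAHgB/AAAAAAAeAD8AAAAAAA4AP4AAAAAADwA/gAgAAAAPAD+ACAAAAAcAH4AMAAAABwAfwAwAAAAHgB/ADgAAAAeAD8AOAAAAA4AP4A4AAAADwA/gDwAAAAPAD+APAAAAA8AH4AcAAAAB4AfwB4AAAAHgB/AHgAAAAeAD8AOAAAAB4AP4A8AAAADwA/gDwAAAAPAD+AHAAAAA8AH4AcAAAAD4AfwA4AAAAPgB/ADgAAAAeAD8AGAAAAB8APwAIAAAAHwA/AAAAAAAfAB8AAAAAAB+AHwAAAAAAD4APAAAAAAAPgAcAAAAAAA/ABwAAAAAAD8ADAAAAAAAPwAEAAAAAAAfgAQAAAAAAB+AAAAAAAAAH4AAAAAAAAAfwAA=="/>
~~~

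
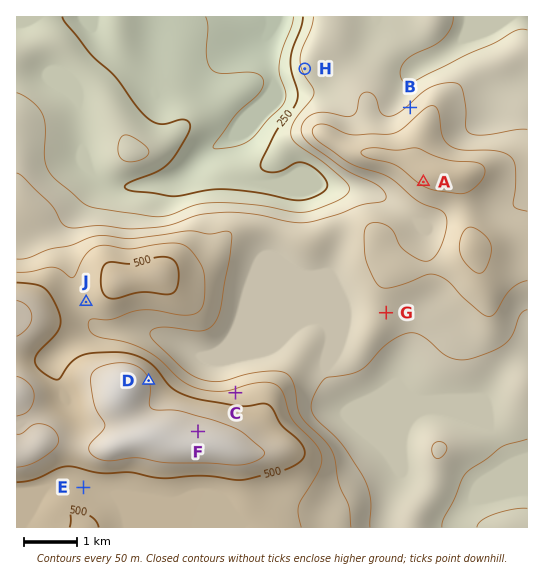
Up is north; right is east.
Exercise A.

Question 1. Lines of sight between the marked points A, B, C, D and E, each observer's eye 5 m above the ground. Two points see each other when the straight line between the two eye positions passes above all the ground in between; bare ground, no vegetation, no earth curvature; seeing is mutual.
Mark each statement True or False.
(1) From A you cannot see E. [True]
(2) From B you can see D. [False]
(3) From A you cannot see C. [False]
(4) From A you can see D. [True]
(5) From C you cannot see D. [False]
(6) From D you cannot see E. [True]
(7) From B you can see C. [False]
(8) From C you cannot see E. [True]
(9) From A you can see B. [False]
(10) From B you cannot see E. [True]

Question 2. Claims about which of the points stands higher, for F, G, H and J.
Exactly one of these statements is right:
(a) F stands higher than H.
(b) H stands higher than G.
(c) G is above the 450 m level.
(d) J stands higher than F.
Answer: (a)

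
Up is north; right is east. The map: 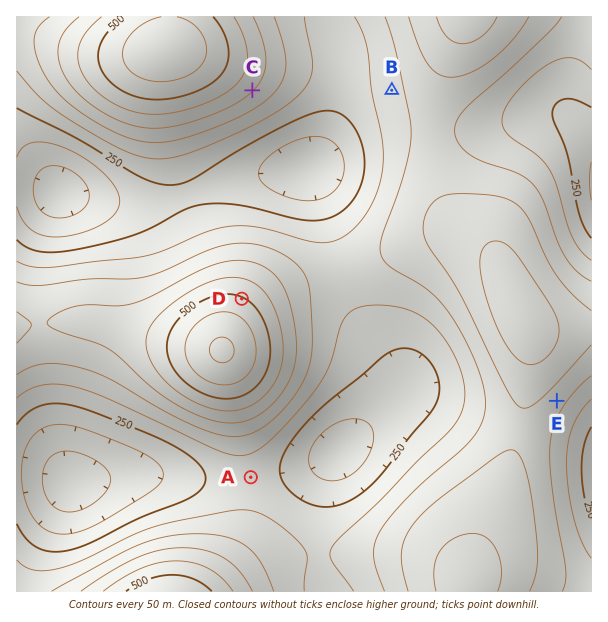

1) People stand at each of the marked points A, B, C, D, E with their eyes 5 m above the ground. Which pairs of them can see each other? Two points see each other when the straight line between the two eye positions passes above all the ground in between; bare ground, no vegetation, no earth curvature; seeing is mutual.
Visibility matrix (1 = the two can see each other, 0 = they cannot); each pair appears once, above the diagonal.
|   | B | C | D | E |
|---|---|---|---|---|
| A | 0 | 0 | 0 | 0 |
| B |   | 1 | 1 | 0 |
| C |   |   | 1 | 0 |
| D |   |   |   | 0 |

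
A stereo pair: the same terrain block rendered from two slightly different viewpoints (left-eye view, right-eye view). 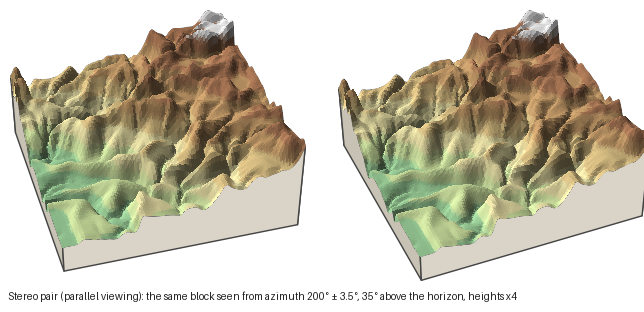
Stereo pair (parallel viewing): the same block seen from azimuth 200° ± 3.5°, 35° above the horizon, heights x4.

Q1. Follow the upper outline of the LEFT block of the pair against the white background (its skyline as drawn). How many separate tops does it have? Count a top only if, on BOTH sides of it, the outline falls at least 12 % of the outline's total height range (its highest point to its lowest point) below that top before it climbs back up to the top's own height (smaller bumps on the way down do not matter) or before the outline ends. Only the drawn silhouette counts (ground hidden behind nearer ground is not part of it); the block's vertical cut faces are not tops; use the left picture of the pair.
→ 1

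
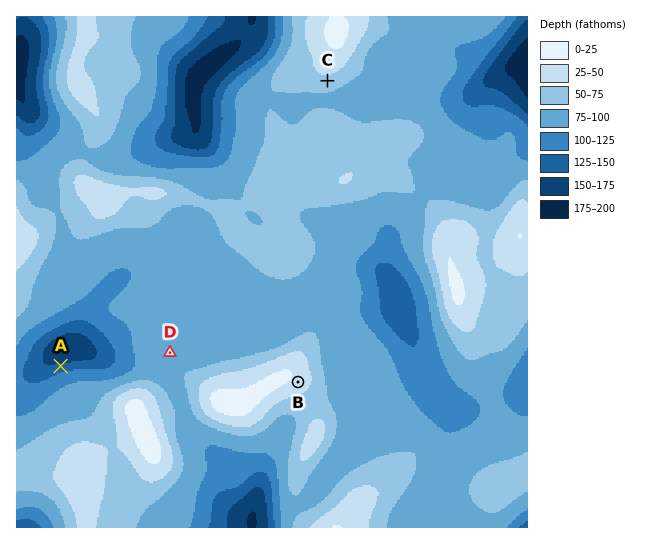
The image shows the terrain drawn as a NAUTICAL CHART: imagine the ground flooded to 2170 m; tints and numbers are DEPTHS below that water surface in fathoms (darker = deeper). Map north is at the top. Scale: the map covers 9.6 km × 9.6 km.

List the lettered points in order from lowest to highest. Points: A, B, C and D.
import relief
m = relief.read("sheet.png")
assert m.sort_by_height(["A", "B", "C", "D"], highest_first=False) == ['A', 'D', 'C', 'B']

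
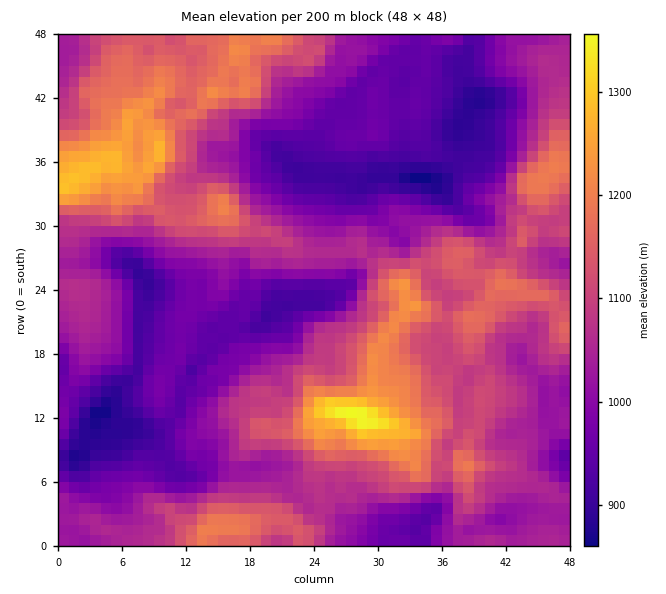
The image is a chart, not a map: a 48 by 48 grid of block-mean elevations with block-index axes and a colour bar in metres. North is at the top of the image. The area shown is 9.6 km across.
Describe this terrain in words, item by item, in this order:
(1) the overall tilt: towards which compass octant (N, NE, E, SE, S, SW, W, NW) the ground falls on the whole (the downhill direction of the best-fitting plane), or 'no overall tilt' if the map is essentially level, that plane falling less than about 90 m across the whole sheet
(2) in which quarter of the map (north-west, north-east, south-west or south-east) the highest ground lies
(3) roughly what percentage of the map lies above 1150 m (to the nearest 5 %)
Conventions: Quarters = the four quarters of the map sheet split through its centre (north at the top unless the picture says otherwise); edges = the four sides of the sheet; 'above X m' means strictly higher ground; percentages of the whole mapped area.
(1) There is no overall tilt: the best-fitting plane is nearly level.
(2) The highest ground is in the south-east quarter.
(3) About 20 % of the map lies above 1150 m.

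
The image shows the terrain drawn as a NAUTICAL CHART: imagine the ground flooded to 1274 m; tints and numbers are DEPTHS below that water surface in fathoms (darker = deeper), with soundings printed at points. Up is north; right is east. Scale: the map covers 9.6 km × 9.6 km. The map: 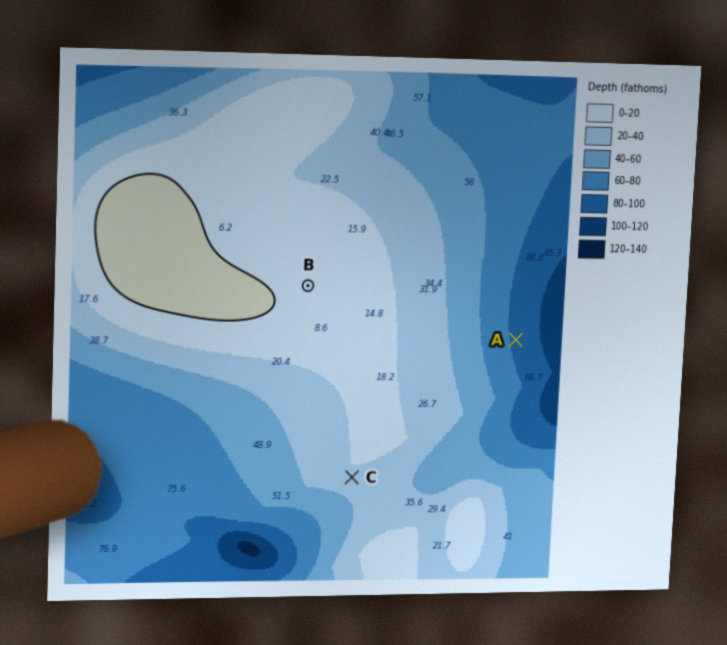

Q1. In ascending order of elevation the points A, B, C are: A C B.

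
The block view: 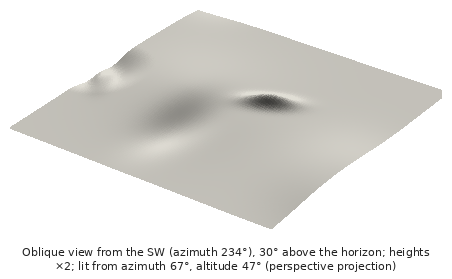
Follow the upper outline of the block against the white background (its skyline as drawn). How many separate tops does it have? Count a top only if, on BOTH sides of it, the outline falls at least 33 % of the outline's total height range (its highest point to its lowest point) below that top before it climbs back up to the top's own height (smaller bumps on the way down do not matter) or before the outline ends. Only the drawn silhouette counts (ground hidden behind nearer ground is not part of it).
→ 1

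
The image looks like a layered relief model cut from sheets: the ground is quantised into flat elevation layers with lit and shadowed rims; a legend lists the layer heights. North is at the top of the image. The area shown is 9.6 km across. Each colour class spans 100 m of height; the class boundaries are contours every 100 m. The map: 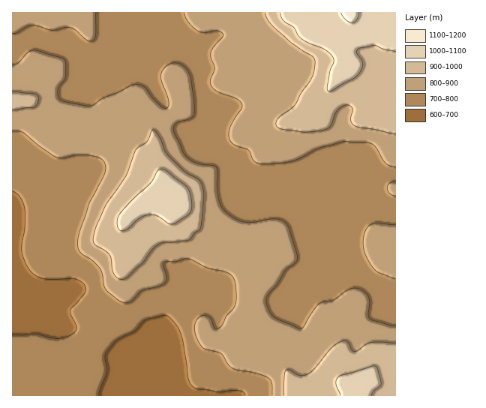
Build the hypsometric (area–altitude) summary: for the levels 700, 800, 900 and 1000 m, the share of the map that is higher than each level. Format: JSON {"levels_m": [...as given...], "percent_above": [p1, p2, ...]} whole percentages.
{"levels_m": [700, 800, 900, 1000], "percent_above": [93, 51, 17, 6]}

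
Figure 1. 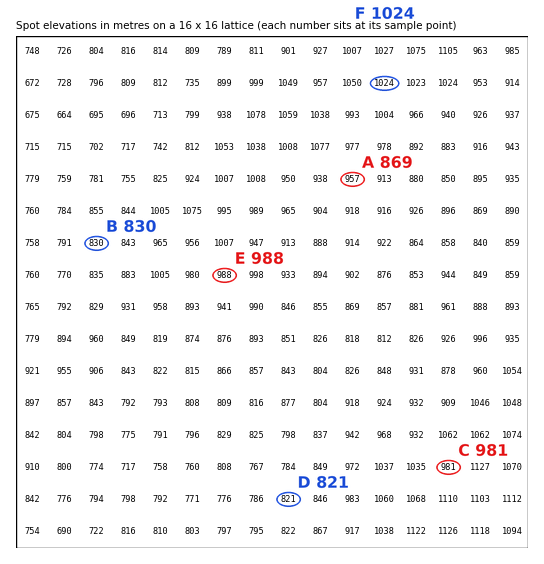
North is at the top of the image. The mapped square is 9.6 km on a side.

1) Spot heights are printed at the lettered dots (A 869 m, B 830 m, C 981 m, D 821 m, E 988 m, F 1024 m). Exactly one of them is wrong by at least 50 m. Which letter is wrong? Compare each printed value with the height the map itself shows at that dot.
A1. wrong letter A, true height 957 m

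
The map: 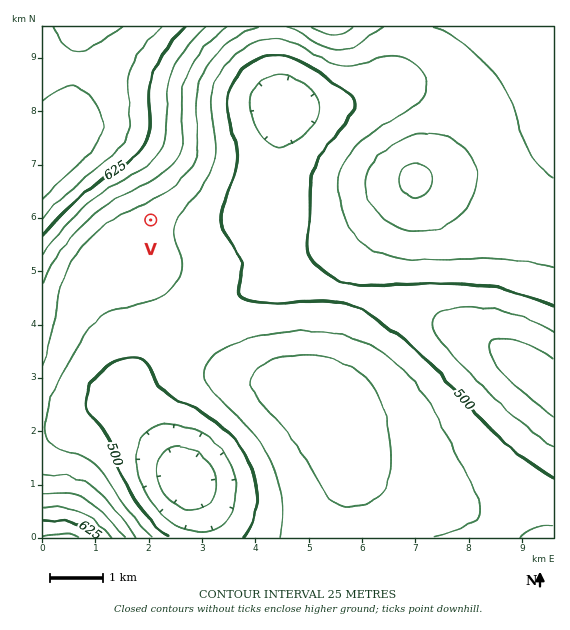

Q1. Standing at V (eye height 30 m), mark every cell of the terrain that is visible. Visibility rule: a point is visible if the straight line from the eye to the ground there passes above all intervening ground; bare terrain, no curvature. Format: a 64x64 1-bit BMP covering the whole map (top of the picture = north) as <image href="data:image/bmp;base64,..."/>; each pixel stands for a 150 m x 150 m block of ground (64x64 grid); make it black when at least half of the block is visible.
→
<image width="64" height="64" href="data:image/bmp;base64,Qk0+AgAAAAAAAD4AAAAoAAAAQAAAAEAAAAABAAEAAAAAAAACAAATCwAAEwsAAAIAAAAAAAAA////AAAAAAD/////wAAAAP/////gAAAA///g/+AAAAD//4A/4AAAAP//AA/wAAAA//4AB/AAAAD//AAD8AAAAP/4AAPgAAAA//gAAMAAAAD/8AAAAAAAAP/wAAAAAAAA//AAAAAAAAD/8AAAAAAAAP/wAAAAAAAA//AAAAAAAAD/8AAAAAAAAP/4AAAAAAAA//wAP4AAAAD//wf/8AAAAP/////+AAAA//////+AAAD/v////+AAAf8P////8AAB/wf////4AAP/B/////gAB/+D////+AAP/4H////wAB//4f////AAP//x////8AB////////wAP////////AD////////+Af////////8D/////////8P/////////wD/////////AAP///////8AAP///////gAA///////+AAD///////4AAP///////gAA///////+AAD///////4AAP///////gAAf//////+AAA///////4AAB//4H///AAAB/+AP//8AAAB/gAP//wAAAAAAAf//AAAAAAAA//+AAAAAAAB//4AAAAAAAD//4AAAAAAAP///gAAAAAA/////wAAAAD/////AAAAAP////8AAAAA/////wAAAAD/////AAAAAf////8AAAAB/////wAAAAP/////AAAAA/////8AAAAH/////w=="/>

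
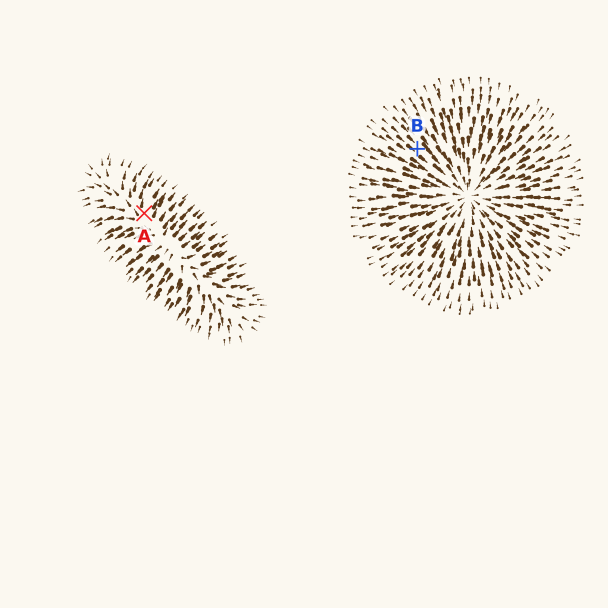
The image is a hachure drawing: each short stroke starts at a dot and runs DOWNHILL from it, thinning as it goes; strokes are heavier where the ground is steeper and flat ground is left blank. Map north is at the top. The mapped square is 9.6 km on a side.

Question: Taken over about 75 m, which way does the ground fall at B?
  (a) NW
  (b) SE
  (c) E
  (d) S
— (b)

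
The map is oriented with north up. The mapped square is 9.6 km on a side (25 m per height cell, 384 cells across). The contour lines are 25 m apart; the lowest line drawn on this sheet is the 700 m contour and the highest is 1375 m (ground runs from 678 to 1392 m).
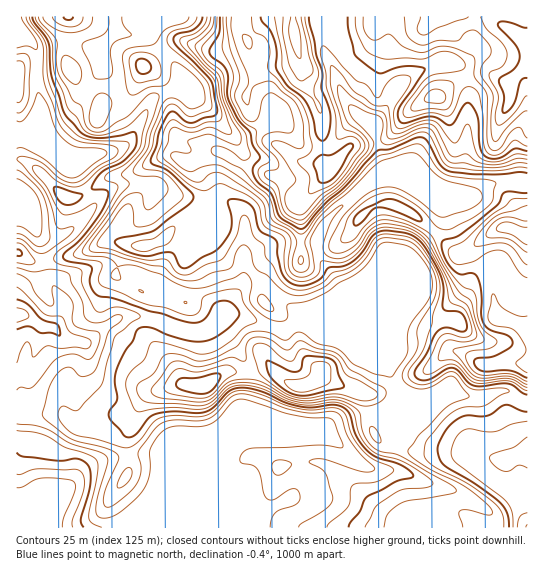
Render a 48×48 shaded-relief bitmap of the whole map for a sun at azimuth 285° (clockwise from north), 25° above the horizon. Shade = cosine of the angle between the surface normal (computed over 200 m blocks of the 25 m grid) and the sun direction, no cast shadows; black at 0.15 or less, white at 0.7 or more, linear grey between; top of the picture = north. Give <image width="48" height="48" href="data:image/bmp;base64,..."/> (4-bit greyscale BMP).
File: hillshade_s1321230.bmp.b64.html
<image width="48" height="48" href="data:image/bmp;base64,Qk32BAAAAAAAAHYAAAAoAAAAMAAAADAAAAABAAQAAAAAAIAEAAATCwAAEwsAABAAAAAAAAAAAAAAABEREQAiIiIAMzMzAERERABVVVUAZmZmAHd3dwCIiIgAmZmZAKqqqgC7u7sAzMzMAN3d3QDu7u4A////AHeJq6hmd3eIiId3iJmZmZqpmYd3iIiLzXeIq8p1VneIiId4iIiJmZqqmYiIiIibund4m9yVVmd4iId4iHiImZqqqZiIiImqmGd3is23RGd3iIh4iHeIiZmZqZiIiZqYd2ZnebzKZFZ3eIh3iXZ4iYiJmZmZmZmId2Znd5u6hVZ3eIiHiYd4iIeImZqpmIiId3d3d4mqhVZ3d4iIiYiIh3iZiJmZmYiIiIiIh3iIZFZ3d4iIiIiIiIq6d5qqqYiIiHeJmHeIZDVnd3iIiIiIiKzJZ5qqqYiIiXeJmIiIdTNWZmd4d3d3ib24d4mrqYiIiXiJiIiIhkRVUyR3d3dmV6ynd3ibuoiZiIiZiImZmHVWUwBHeIdUNImFZ3eJqZmZd4iZiImaqph3dAAWeZlkNGh1RndniYeIiIiph4mqqqqphzAleamHVVZmaJhDepZFioiqh4qqqau5iZZWiYiadUVnistzWrhVeYial4q6mZqoeal4qXiqhTV4ic24armIiIiJmJu6mZmHeKqqp2iodmd3eKzcmamZmYd3iJvKmZh3iJq7p2mXeId3eJvMqKqpqod4mYiqqYd3eImqmHiHd3d3eJu6mcyomZmIqodomYiIZniZmXZ3d3d3d5u5it2neKqXiqhniIeHZFeaqGVnd3d3d4nLmc2nd5mHiql3iHeHZVeap2dlZ3d3d3i9yauXd5l3mqqIh3d3dlZ5mIhkNGd3d3iu2pqXd4d3iruXd3iXZWZomapzIjVnd3iu2oiHiHd3iImYd3iYVWVombyDNDI2d3jO2Gd4mUaKqoeIh2aJZVRYmr2UZ0EDd4reyWVomkWbvduJmHZoh1RHmayVmnIAR4vdupdnmmeam+64ial2iHVHmZpze6UANnmpmruYiYiqiM7Zd5uneIZIu6lQOslBRnh3ir3ad3irhozsdoq6h3ZYvdpgBbyVZ3ZXiavLmHi8lmjdlnmqqHZ4retzAEq6h2VniJq7qYm7iIebqHiamGeJq8uXMAOal2d3iImqiKqnacuZmHiqhmeaupmaggA3iIeIh3d3d7pkab3LuoiqdmiaupmalhAEd3iah2ZUVYdmd4q87suoh3iJq7qZmFABRXirl4hTNHd4h2eKzv2omYd6u5iamIQSQ0esp5uDRYiImXVWjP65mXecyoirhoY1hSSbl5ylV3eKq6dEWe63mom7mYm7hEVoukJqhp3GRkabu7hVVs6nir3aZom7gyV4vYRHZYzYRDSMyqlmZZymit/ZVom7ciaYnMlmRHvbUyScyYl3dWmXi+/ZZoqoQliYad2nRHrLdCWsuHiJl1Zni+/ad6qFI3mHVq3JZnq6dSW9t1eKuWRXm83KiaqFE4mIZXmpiKuqh0bOtmeKuWVou7u6iruDJpiIdmd3iaqqqXjOp3eKqXeKzKq5ictyOJmYd3ZVeImZqprMl3eImZq7zMy5ectiWImYeJhlZniZmbzKdmZ4iIq7ze65ispCWJqoeal2ZnmZiO25dUVoh3iazv65mblDaJuoeamHd3iYhw=="/>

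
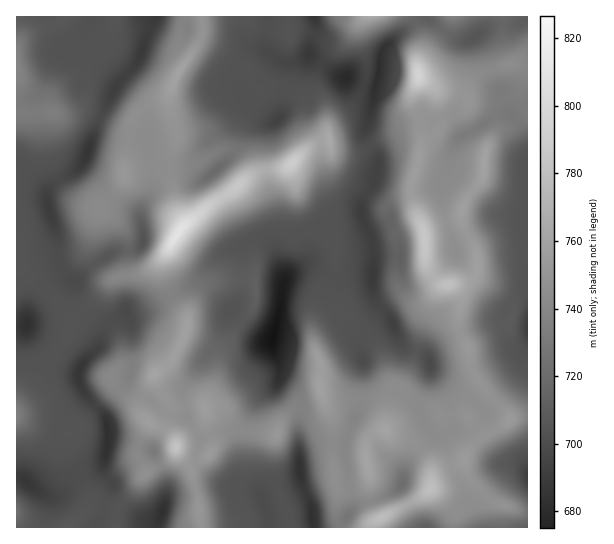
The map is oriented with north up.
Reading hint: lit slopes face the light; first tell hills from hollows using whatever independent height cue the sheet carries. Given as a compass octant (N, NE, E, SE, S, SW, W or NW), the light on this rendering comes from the E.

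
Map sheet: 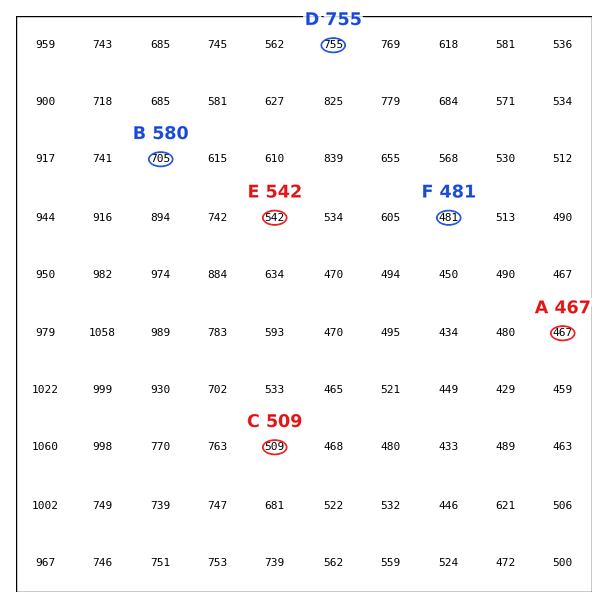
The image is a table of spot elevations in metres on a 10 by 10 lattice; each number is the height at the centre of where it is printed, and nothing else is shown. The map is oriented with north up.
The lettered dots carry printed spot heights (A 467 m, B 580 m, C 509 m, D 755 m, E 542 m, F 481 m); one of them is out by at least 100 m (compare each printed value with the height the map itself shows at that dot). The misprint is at B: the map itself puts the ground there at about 705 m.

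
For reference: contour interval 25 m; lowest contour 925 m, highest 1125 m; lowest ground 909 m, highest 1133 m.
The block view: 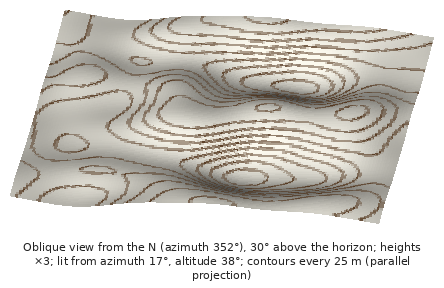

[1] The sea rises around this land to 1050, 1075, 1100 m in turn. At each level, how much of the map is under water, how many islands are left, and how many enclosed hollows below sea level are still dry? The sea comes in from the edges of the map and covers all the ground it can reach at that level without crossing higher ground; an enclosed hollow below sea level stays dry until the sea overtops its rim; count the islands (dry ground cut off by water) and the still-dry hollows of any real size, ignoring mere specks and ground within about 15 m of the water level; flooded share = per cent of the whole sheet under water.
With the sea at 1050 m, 61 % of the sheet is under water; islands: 0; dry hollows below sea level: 0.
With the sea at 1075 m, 75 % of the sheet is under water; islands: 1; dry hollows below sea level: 0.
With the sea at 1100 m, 87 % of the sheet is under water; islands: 1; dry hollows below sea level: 0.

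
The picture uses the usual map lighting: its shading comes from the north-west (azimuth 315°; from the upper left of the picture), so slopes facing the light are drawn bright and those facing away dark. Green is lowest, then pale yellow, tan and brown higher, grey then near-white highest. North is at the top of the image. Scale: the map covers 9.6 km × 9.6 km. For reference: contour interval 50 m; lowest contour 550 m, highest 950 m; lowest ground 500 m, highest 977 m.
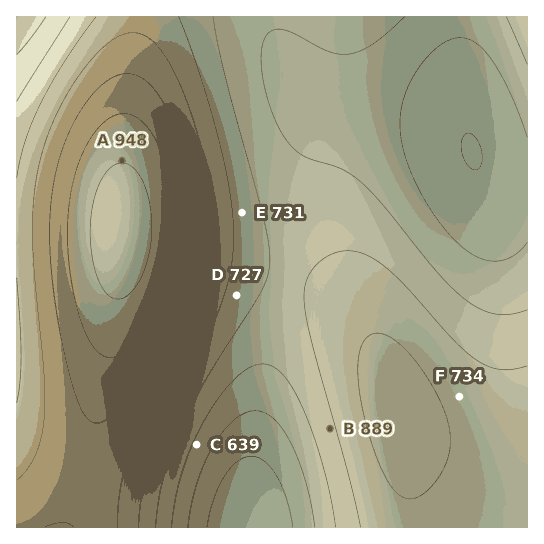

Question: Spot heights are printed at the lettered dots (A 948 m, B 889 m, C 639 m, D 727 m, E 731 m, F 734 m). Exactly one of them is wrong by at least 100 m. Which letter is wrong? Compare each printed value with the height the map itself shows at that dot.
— B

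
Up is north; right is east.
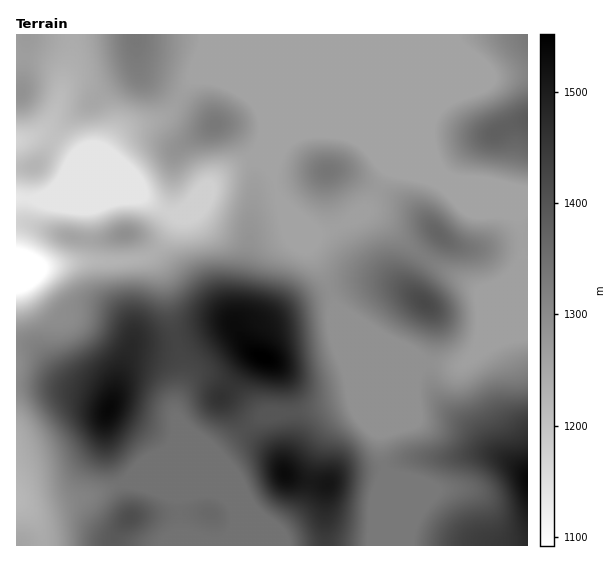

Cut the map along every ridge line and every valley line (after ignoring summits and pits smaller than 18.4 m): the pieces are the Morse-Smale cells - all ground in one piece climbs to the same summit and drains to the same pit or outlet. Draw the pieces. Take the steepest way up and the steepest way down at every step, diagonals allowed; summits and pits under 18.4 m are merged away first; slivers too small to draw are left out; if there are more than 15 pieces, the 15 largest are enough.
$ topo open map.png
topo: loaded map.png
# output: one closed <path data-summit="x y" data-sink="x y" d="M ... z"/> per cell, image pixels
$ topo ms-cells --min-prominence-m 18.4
<path data-summit="263 357" data-sink="17 263" d="M257 157l-18 6-17 11-19 15-21 22-7 3 2 3-8 16-9 14-12 9 7 4 9 19 7 41 12 44 0 13-8 30 4 17-2 12-4 9-8 9-20 9-16 19 13 3 69-28 44-36 12-7 38-3 48-12 64-26 8-10-12-10-34-16-44-30-8-26-18-32-14-37-16-15-7-29z"/><path data-summit="527 479" data-sink="17 263" d="M525 258l-18 22-20 51-12 24-14 11-36-3-12 18-22 26-11 26 1 23 4 13 0 77 143-1 0-285z"/><path data-summit="109 409" data-sink="17 263" d="M150 257l-33 5-44 0-28 5-14-4-15 1 0 81 13 1 5 3 32 32 33 14 9 8 1 6-4 10 2 26 4 18 8 22 8-3 18-19 20-9 8-9 4-9 2-12-4-17 8-30 0-13-12-44-7-41-4-11z"/><path data-summit="285 473" data-sink="17 263" d="M417 373l-64 26-48 12-38 3-12 7-38 33-74 30 8 2 54 0 18 8 9 9 5 12 0 6-4 10 1 15 149 0 2-77-4-13-1-23 12-29 21-23z"/><path data-summit="527 35" data-sink="17 263" d="M527 34l-265 0-1 78 3 7 0 21-4 9 41-16 26-2 23 4 140-58 37-3z"/><path data-summit="425 303" data-sink="17 263" d="M370 213l-16 4-11 8-21 8-5-2-11-10-10-6 13 34 18 32 8 26 51 34 27 12 13 10 19 3 18-1 14-14 30-71-16 9-12 2-56-34-40-36z"/><path data-summit="527 120" data-sink="17 263" d="M527 74l-37 3-139 57 0 2 8 3 11 8 81 34 31 1 45 11z"/><path data-summit="109 409" data-sink="17 499" d="M29 346l-13 1 0 153 14 9 9 1 40-11 38-13 2-5-8-18-6-28 0-16 4-10-1-6-9-8-33-14-28-30z"/><path data-summit="438 233" data-sink="17 263" d="M378 155l-3 1 12 12 0 5-18 32-15 12 11-4 10 2 48 42 56 34 20-6 17-14 8-15-1-23-4-17-4-3z"/><path data-summit="327 171" data-sink="17 263" d="M327 131l-17 0-17 4-31 14-6 7 16 12 7 29 40 36 22-7 14-12 8-3 9-10 15-28 0-5-28-29-13-5z"/><path data-summit="215 124" data-sink="17 197" d="M181 98l-16 19-36 12-12 8-10 14-37 16-13 20-17 12 103-2 24 14 6-26 0-25 4-11 38-25-12-11z"/><path data-summit="215 124" data-sink="17 263" d="M213 78l-19 0-14 19 23 16 12 11-33 21-7 10-2 30-5 23 0 4 3 2 11-3 21-22 19-15 15-9 18-8 9-17 0-21-5-14-10-10-15-9z"/><path data-summit="130 517" data-sink="17 263" d="M131 482l-5 0-6 3 9 32-12 15-4 8 1 6 119-1 0-14 3-4 1-12-5-12-9-9-18-8-54 0z"/><path data-summit="135 35" data-sink="17 263" d="M261 34l-124 0 0 31 3 7 6 6 32 19 3-1 13-18 19 0 10 3 26 14 12 15z"/><path data-summit="135 35" data-sink="17 197" d="M138 66l-8 9-28 18-33 26-12 13-4 8 22 16-5 11 37-16 10-14 8-6 40-14 12-14 2-6-33-19-6-6z"/>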